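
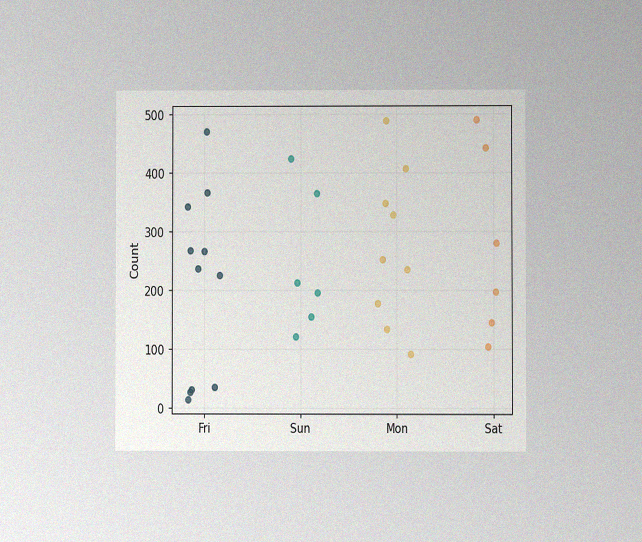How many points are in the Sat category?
6

The chart is viewed at a slight angle, with some photo noise. Counting the markers in the Sat column gives 6.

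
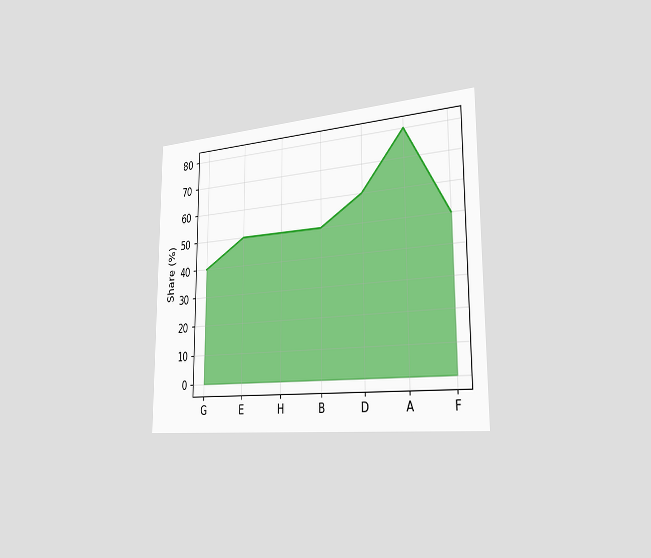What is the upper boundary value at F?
The chart is viewed slightly from the right. At F the upper boundary is at 50%.

50%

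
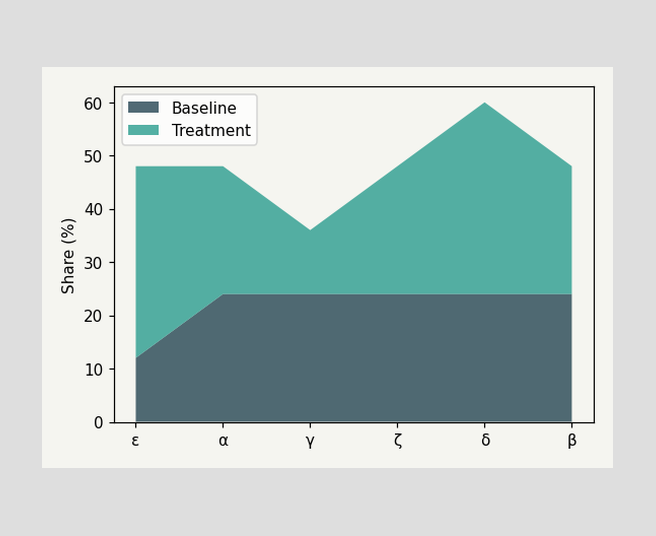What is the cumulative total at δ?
The stacked total at δ reaches 60%.

60%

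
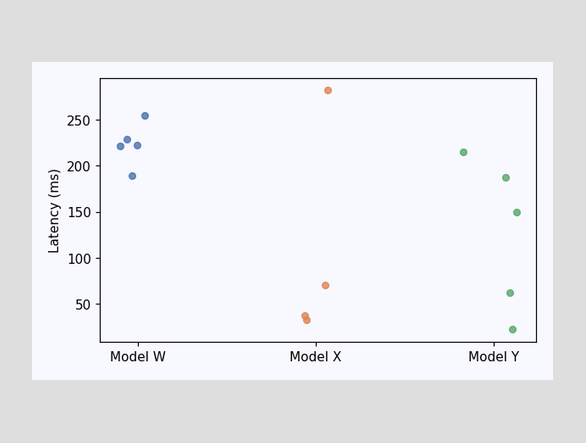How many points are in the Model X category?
Counting the markers in the Model X column gives 4.

4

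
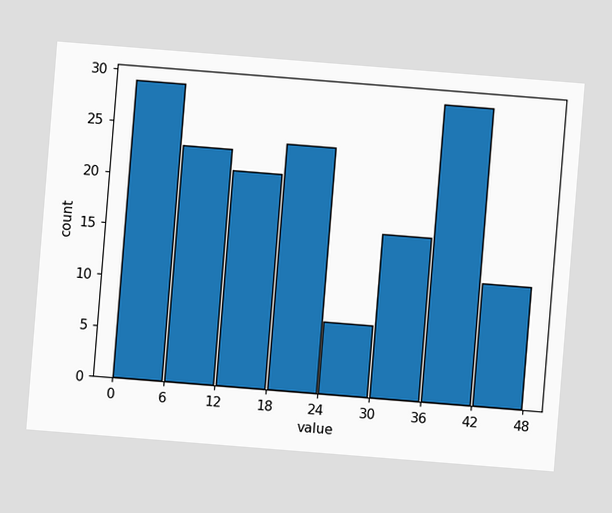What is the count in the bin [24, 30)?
7

The chart is tilted about 5° clockwise. The [24, 30) bin has height 7.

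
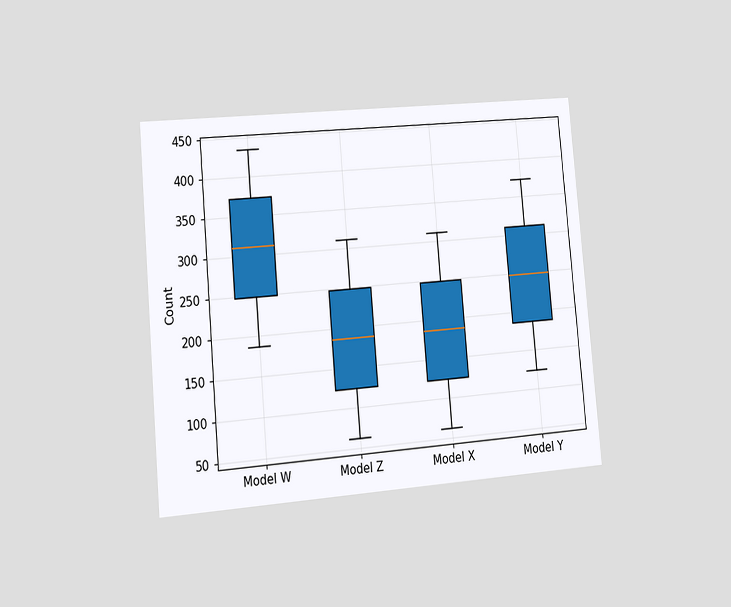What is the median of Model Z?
186

The chart is tilted about 5° counter-clockwise and viewed at a slight angle. The median line in the Model Z box sits at 186.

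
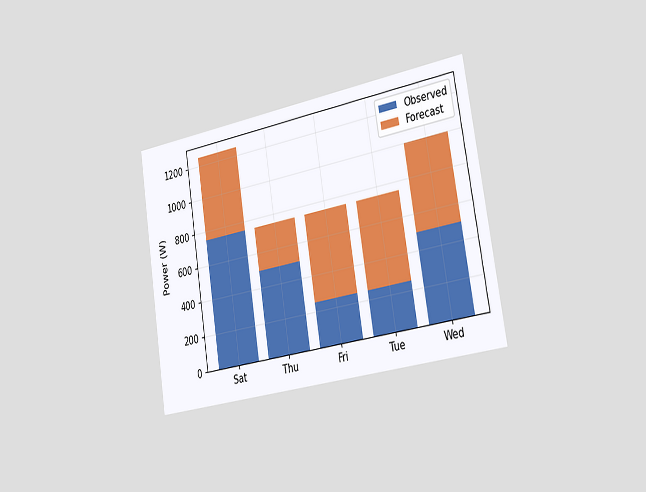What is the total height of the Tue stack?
The chart is tilted about 9° counter-clockwise and viewed slightly from the right. The Tue stack's top reaches 750W on the y-axis.

750W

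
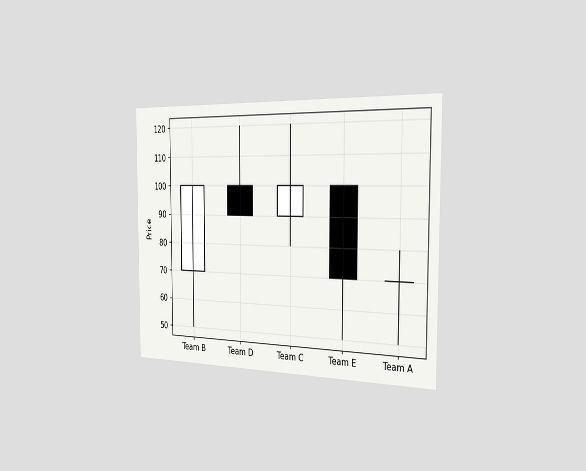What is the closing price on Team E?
70

The chart is viewed slightly from the right. The Team E candle closes at 70.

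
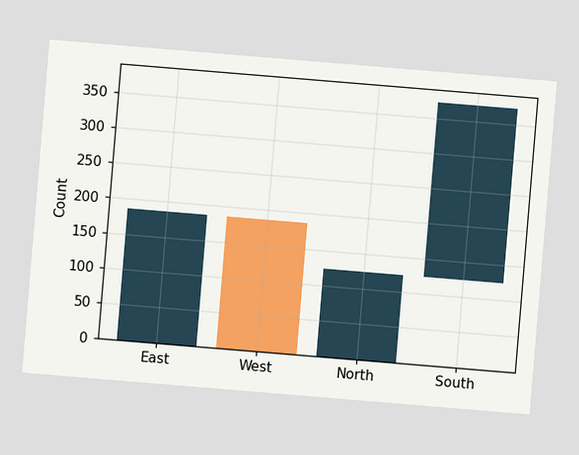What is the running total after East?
186

The chart is tilted about 5° clockwise. After East the running total reaches 186.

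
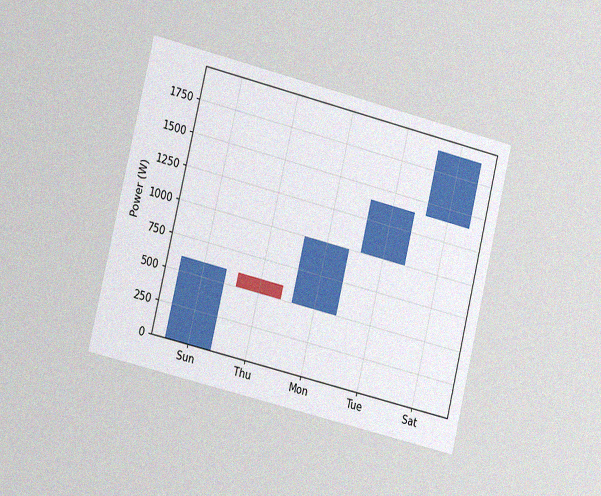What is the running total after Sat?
The chart is tilted about 14° clockwise and viewed slightly from the left, with some photo noise. After Sat the running total reaches 1900W.

1900W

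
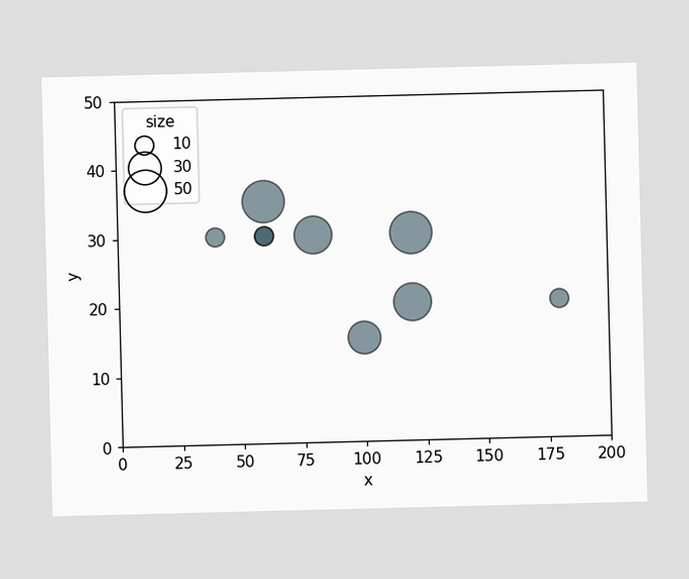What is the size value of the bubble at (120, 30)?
Matching the bubble at (120, 30) against the size legend gives 50.

50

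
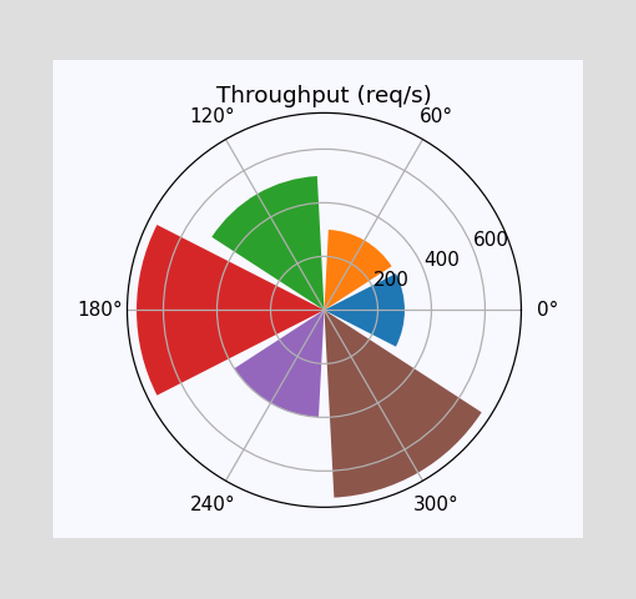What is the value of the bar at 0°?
300req/s

The bar at 0° reaches 300req/s on the radial axis.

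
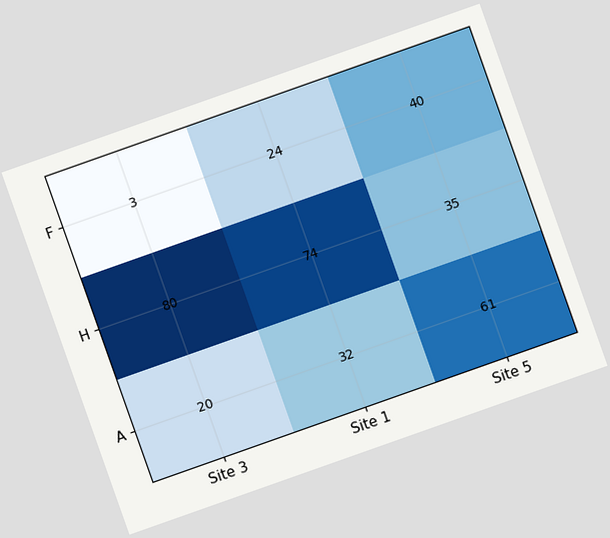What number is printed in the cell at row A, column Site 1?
32

The chart is tilted about 19° counter-clockwise. The (A, Site 1) cell reads 32.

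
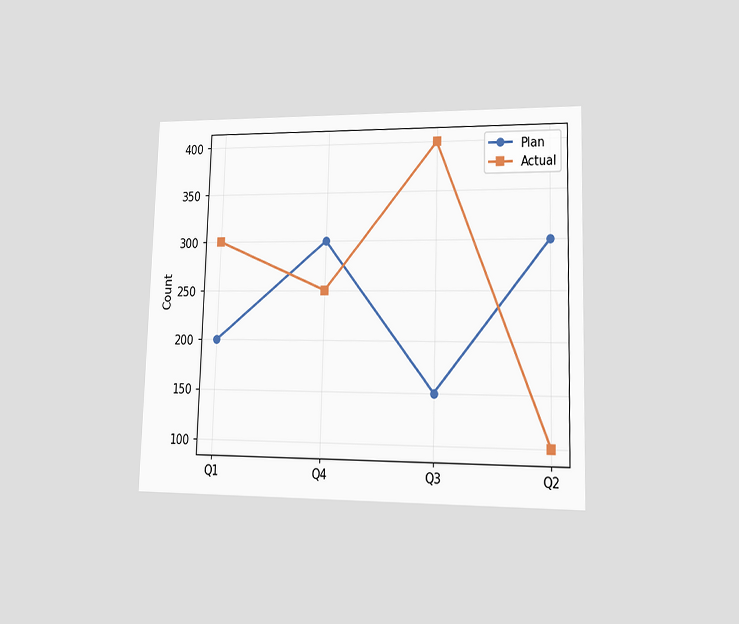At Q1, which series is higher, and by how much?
The chart is viewed at a slight angle. At Q1, Actual sits above the other line by 100.

Actual, by 100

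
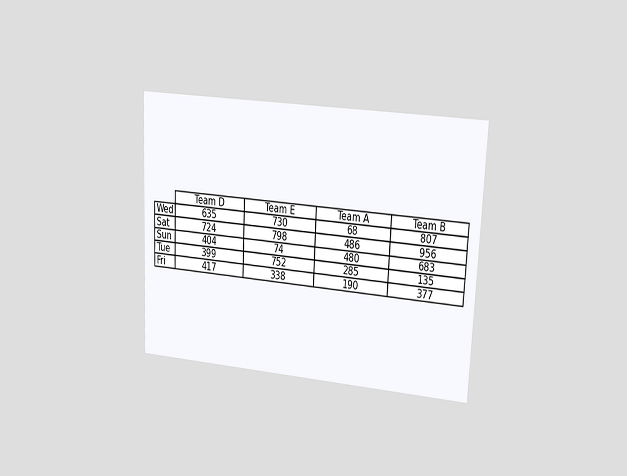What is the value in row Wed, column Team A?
68

The chart is tilted about 3° clockwise and viewed at a slight angle. The (Wed, Team A) cell reads 68.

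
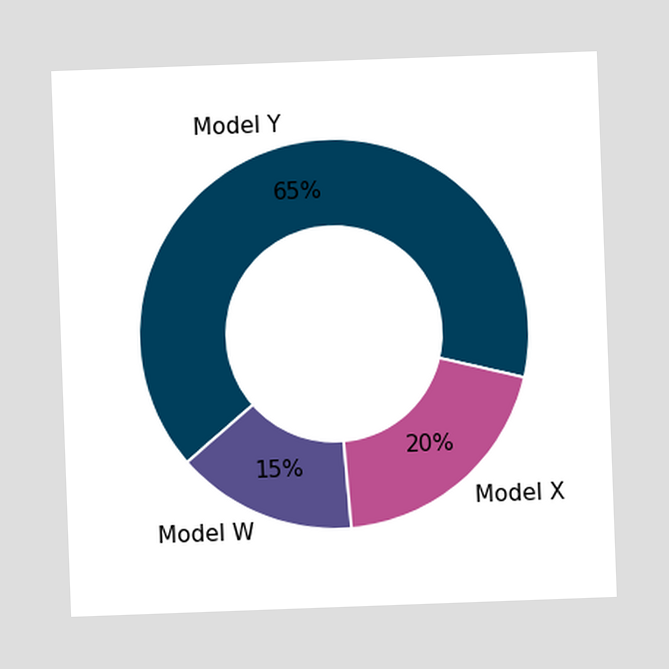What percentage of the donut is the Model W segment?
The chart is tilted about 2° counter-clockwise. The Model W segment takes up 15% of the ring.

15%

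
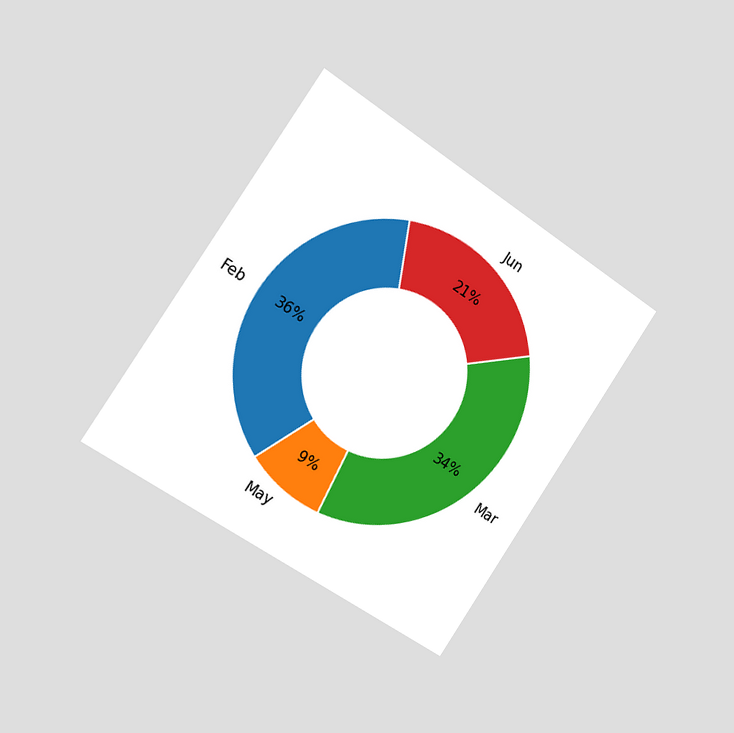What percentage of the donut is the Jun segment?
The chart is tilted about 34° clockwise and viewed slightly from the left. The Jun segment takes up 21% of the ring.

21%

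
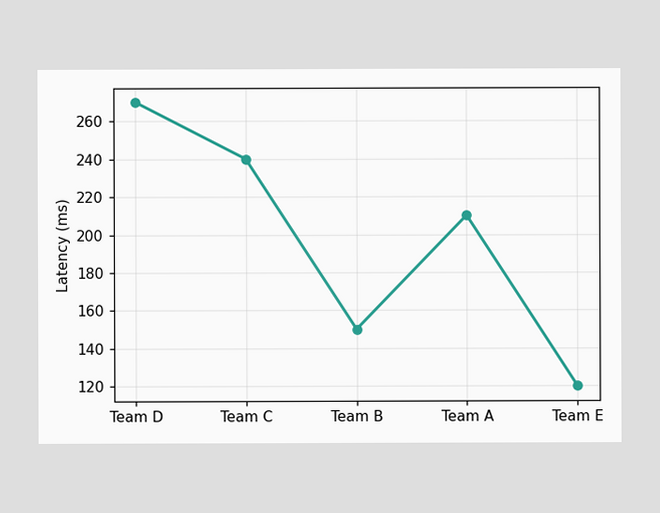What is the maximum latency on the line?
The highest point is at Team D, and reading across to the y-axis gives 270ms.

270ms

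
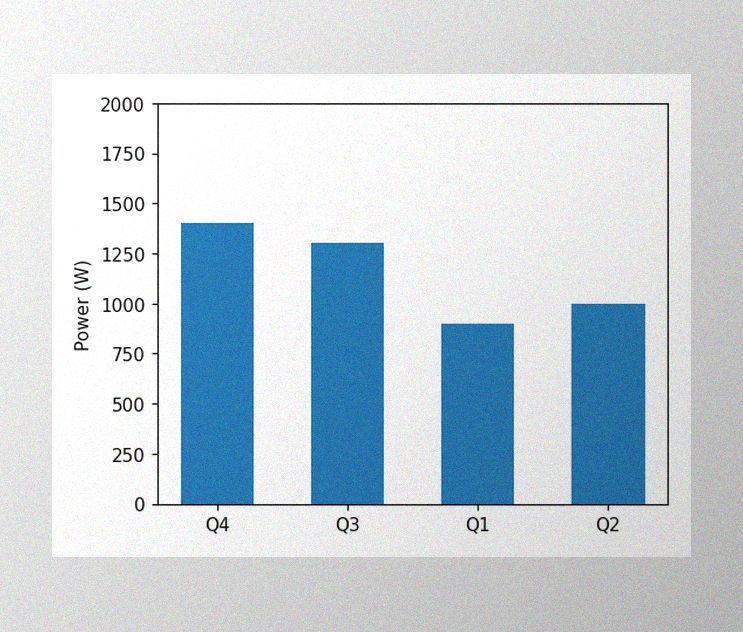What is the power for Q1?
The image has some photo noise and uneven lighting. Reading along the chart's y-axis, the Q1 bar reaches 900W.

900W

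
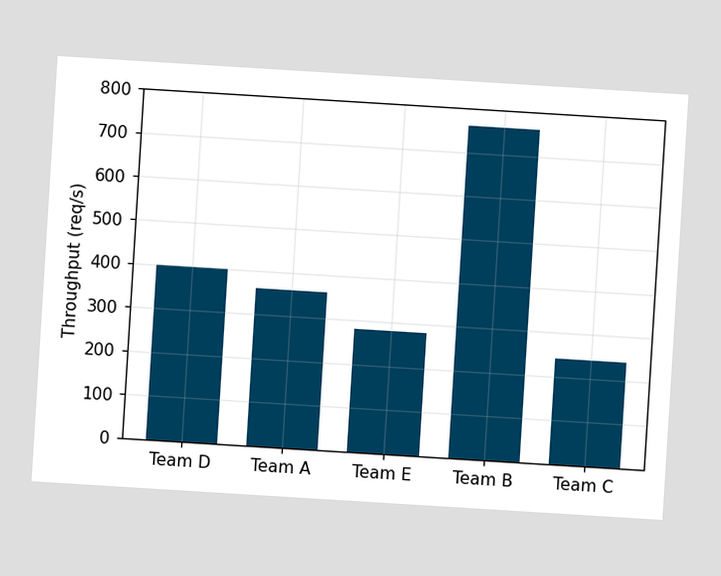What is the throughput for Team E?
The chart is tilted about 4° clockwise. Reading along the chart's y-axis, the Team E bar reaches 280req/s.

280req/s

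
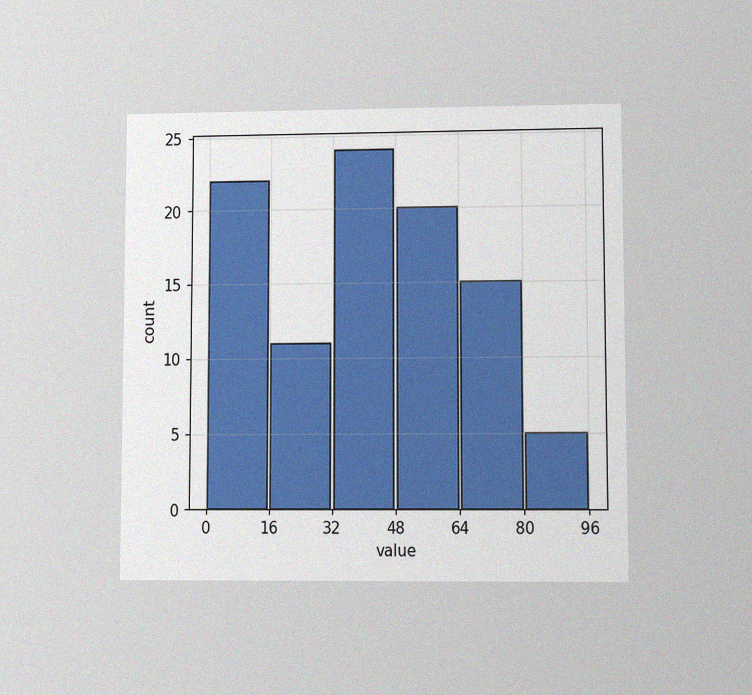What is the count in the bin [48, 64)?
20

The chart is viewed at a slight angle, with some photo noise. The [48, 64) bin has height 20.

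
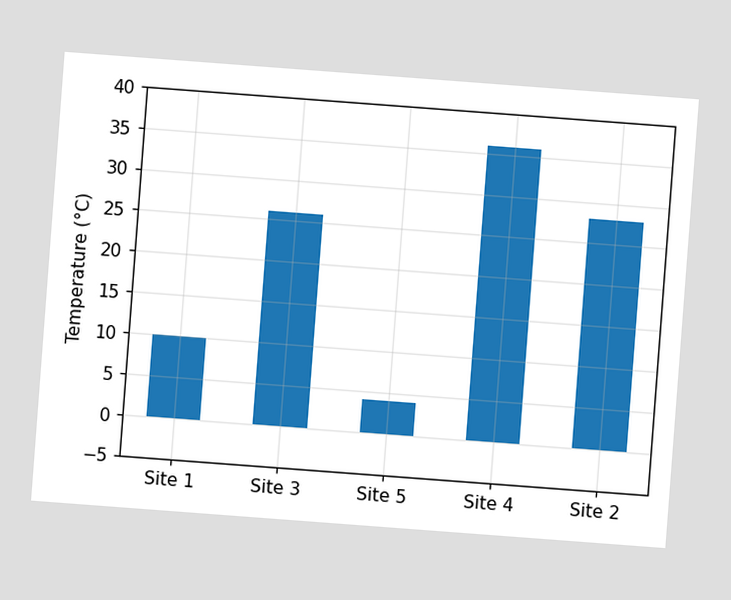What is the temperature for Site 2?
28°C

The chart is tilted about 4° clockwise. Reading along the chart's y-axis, the Site 2 bar reaches 28°C.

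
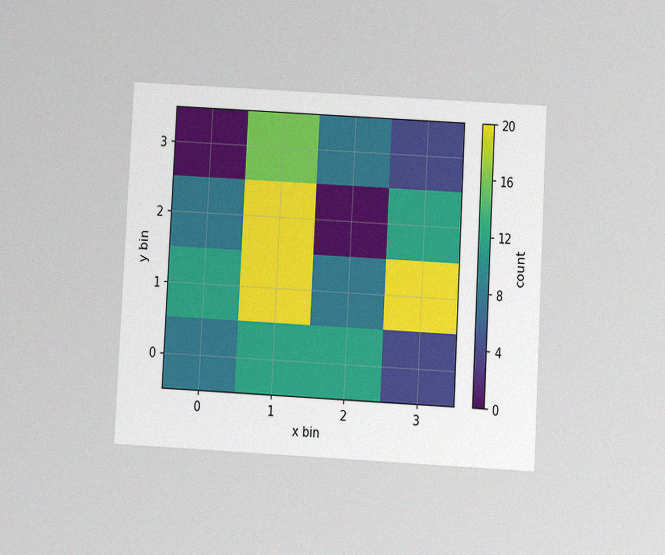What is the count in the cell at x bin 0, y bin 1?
The chart is tilted about 3° clockwise and viewed slightly from below, with some photo noise. Matching the cell (0, 1) against the colorbar gives 12.

12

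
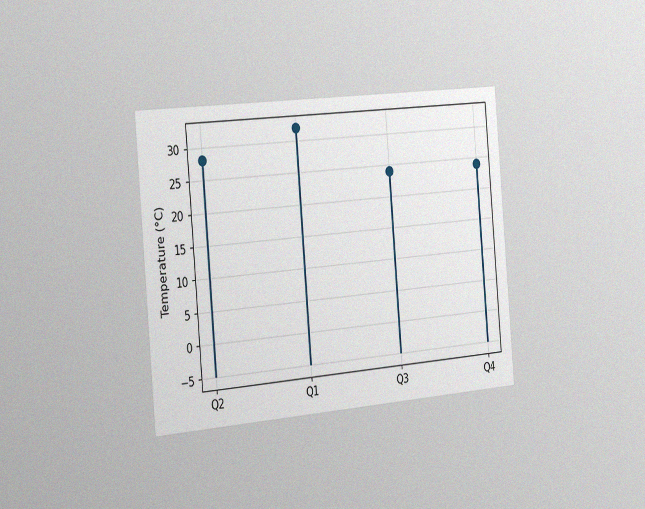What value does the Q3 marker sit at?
24°C

The chart is tilted about 5° counter-clockwise and viewed slightly from the left, with some photo noise. The Q3 marker sits at 24°C.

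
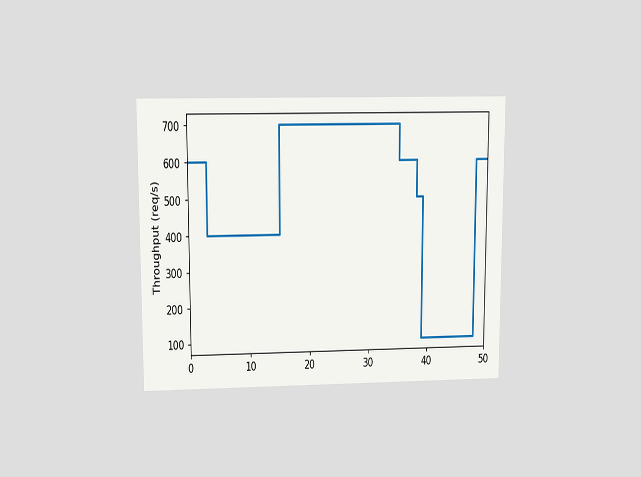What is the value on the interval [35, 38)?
600req/s

The chart is viewed slightly from above. On [35, 38) the step sits at 600req/s.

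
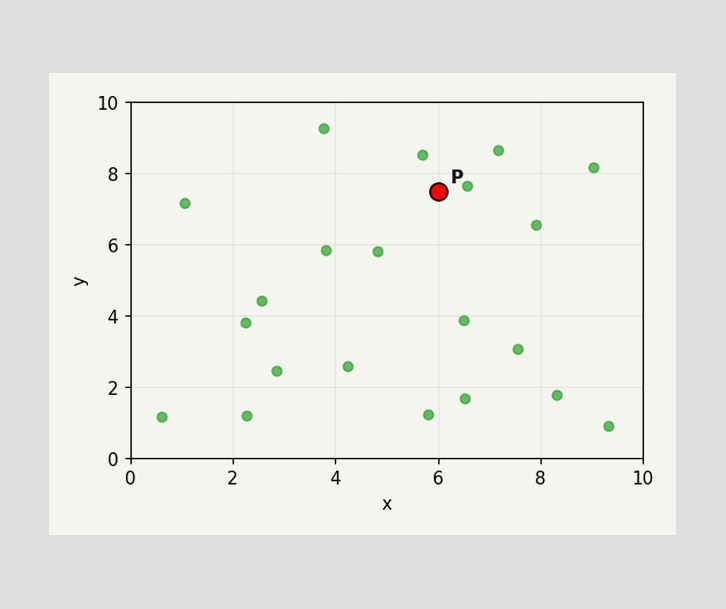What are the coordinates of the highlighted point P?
(6, 7.5)

Following the gridlines from P to each axis, P sits at (6, 7.5).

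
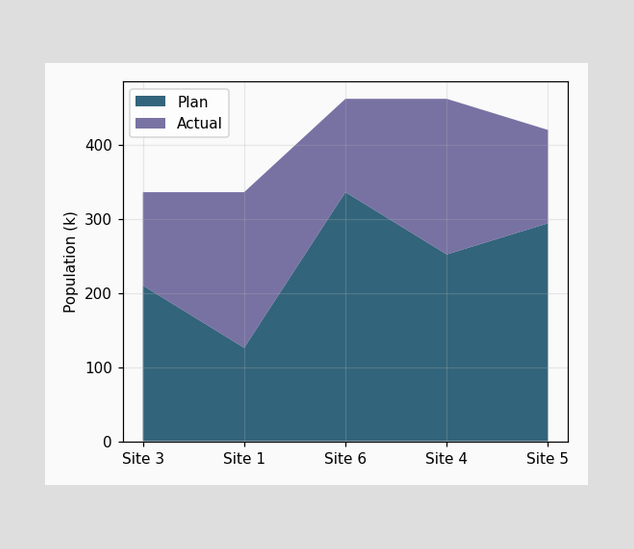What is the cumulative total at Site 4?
The stacked total at Site 4 reaches 462k.

462k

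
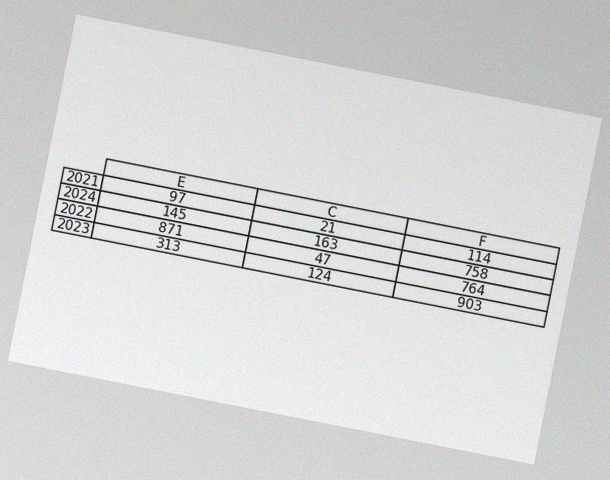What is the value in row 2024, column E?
The chart is tilted about 11° clockwise, with some photo noise. The (2024, E) cell reads 145.

145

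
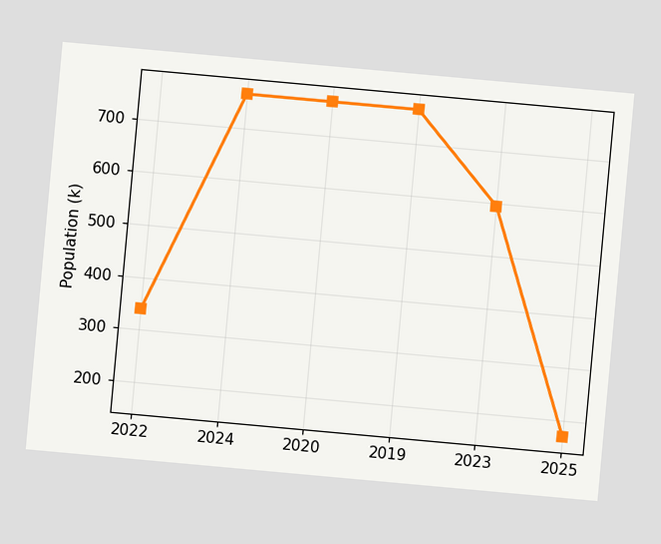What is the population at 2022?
340k

The chart is tilted about 5° clockwise. At 2022, the line is at 340k.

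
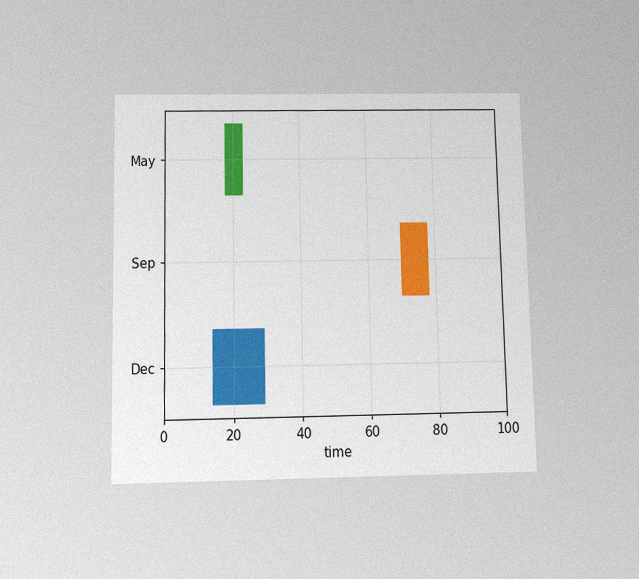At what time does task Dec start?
14

The chart is viewed slightly from below, with some photo noise. The Dec bar begins at t=14.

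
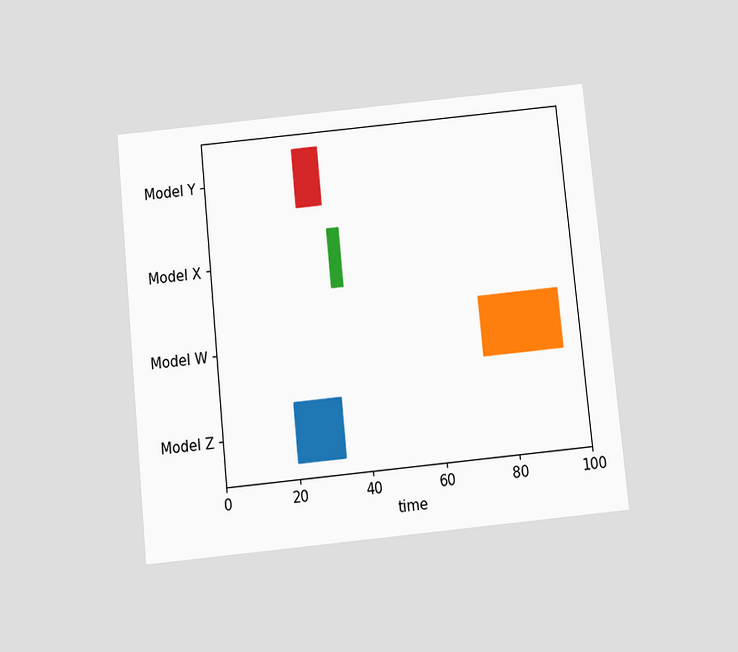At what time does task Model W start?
The chart is tilted about 6° counter-clockwise and viewed slightly from below. The Model W bar begins at t=73.

73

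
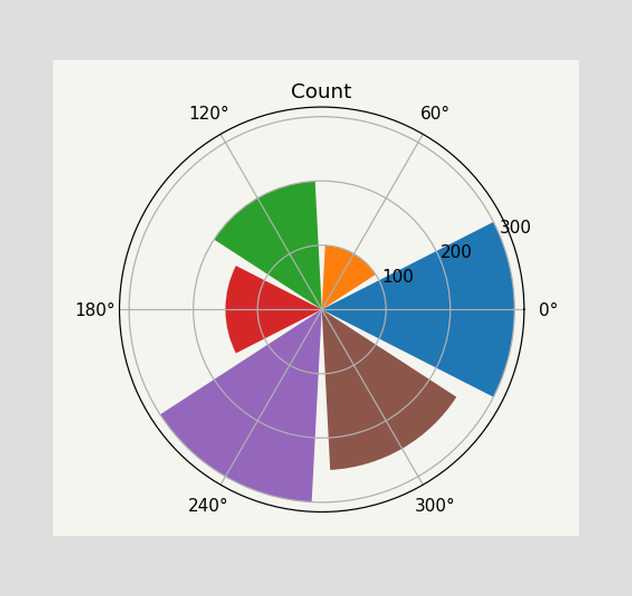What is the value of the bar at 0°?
The bar at 0° reaches 300 on the radial axis.

300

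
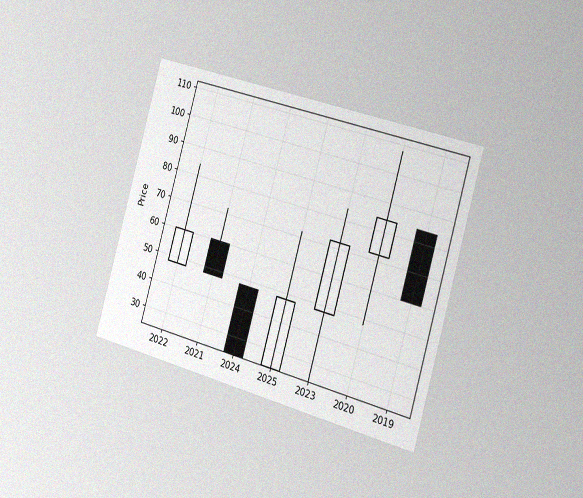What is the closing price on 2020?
The chart is tilted about 16° clockwise and viewed slightly from the right, with some photo noise. The 2020 candle closes at 84.

84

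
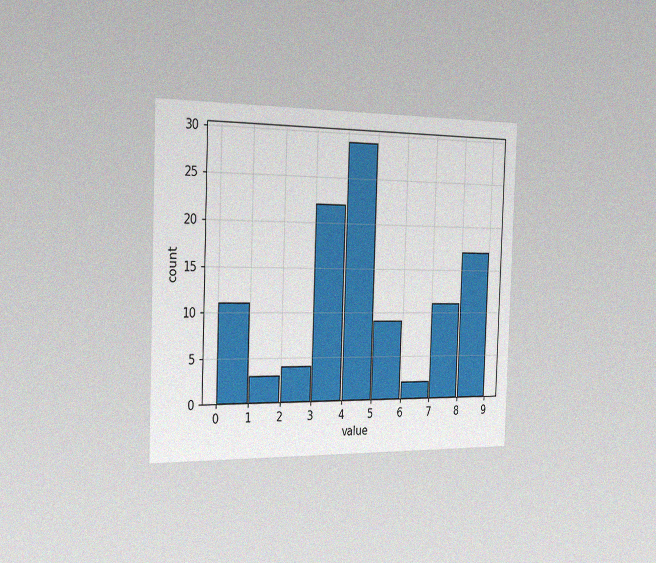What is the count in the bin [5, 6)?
9

The chart is tilted about 2° clockwise and viewed slightly from the left, with some photo noise. The [5, 6) bin has height 9.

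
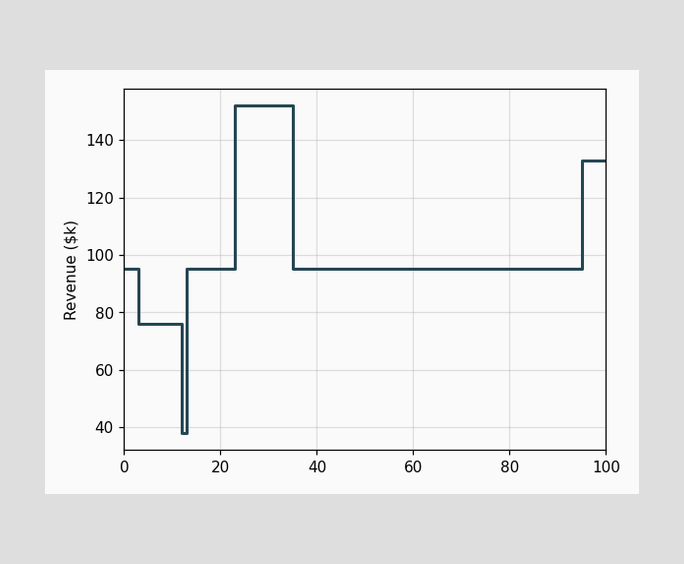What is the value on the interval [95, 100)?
On [95, 100) the step sits at $133k.

$133k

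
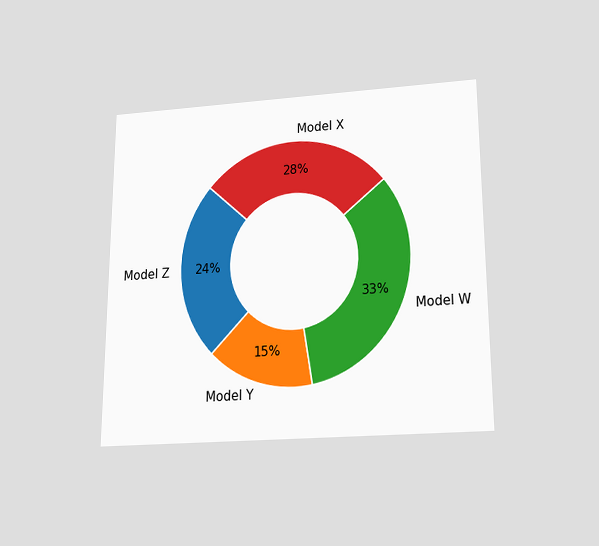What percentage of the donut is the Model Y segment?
15%

The chart is viewed slightly from below. The Model Y segment takes up 15% of the ring.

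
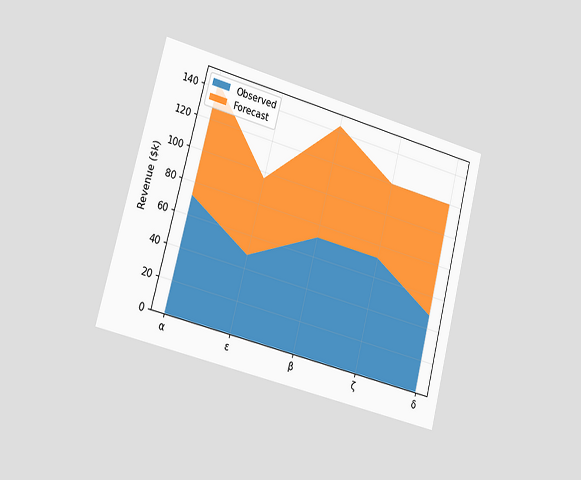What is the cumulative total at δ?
$120k

The chart is tilted about 14° clockwise and viewed slightly from the left. The stacked total at δ reaches $120k.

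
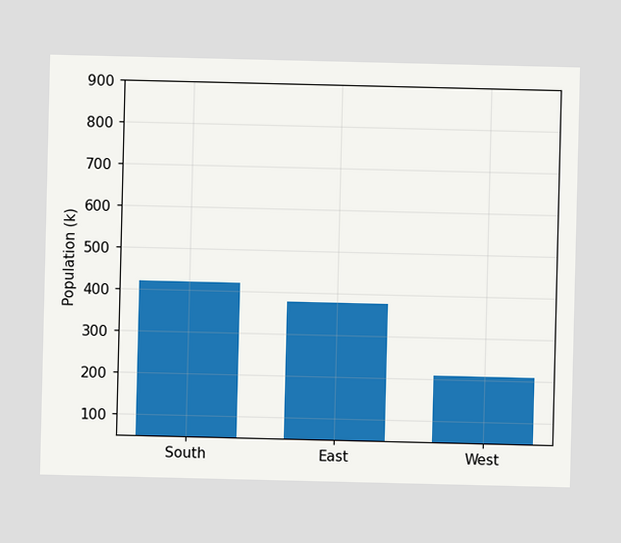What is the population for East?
Reading along the chart's y-axis, the East bar reaches 378k.

378k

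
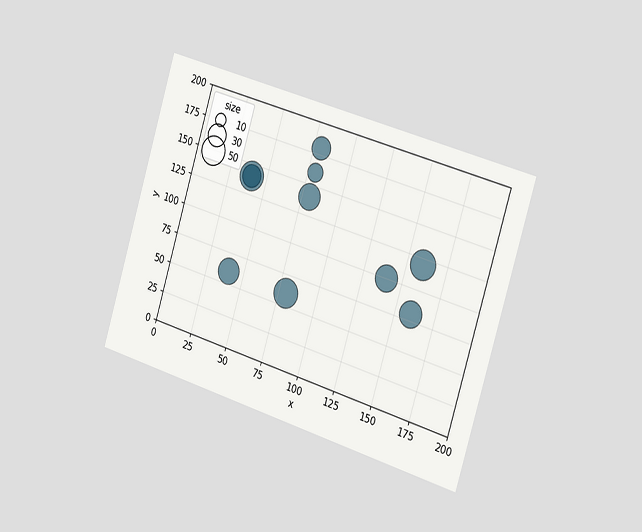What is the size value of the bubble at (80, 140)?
40

The chart is tilted about 17° clockwise and viewed slightly from the right. Matching the bubble at (80, 140) against the size legend gives 40.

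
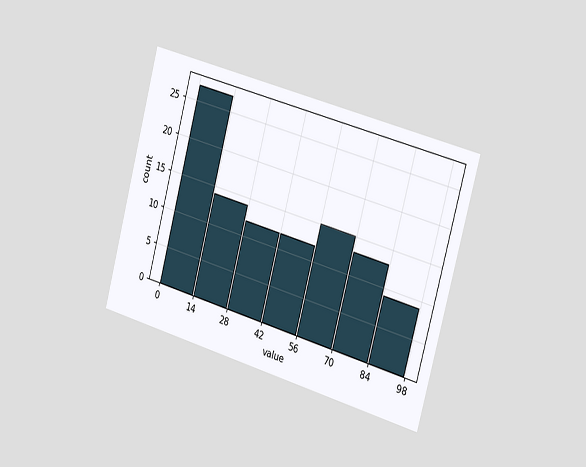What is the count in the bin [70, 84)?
The chart is tilted about 15° clockwise and viewed slightly from the right. The [70, 84) bin has height 13.

13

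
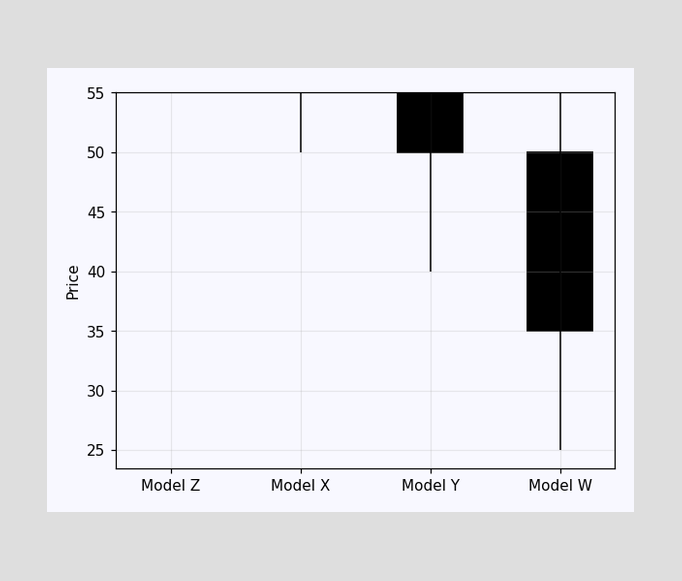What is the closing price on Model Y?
The Model Y candle closes at 50.

50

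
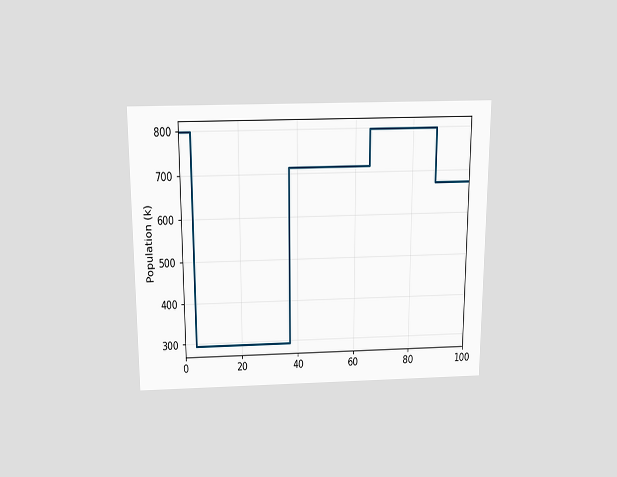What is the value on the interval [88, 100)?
The chart is viewed slightly from above. On [88, 100) the step sits at 672k.

672k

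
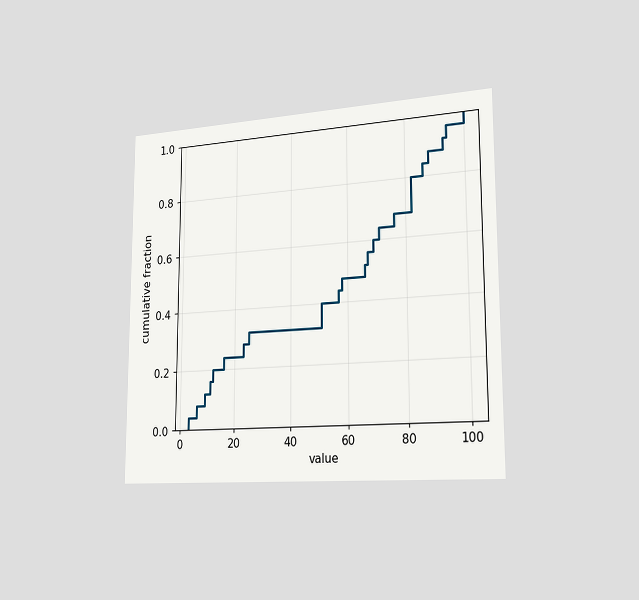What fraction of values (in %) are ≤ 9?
The chart is viewed slightly from the right. At x=9 the ECDF step is at 12%.

12%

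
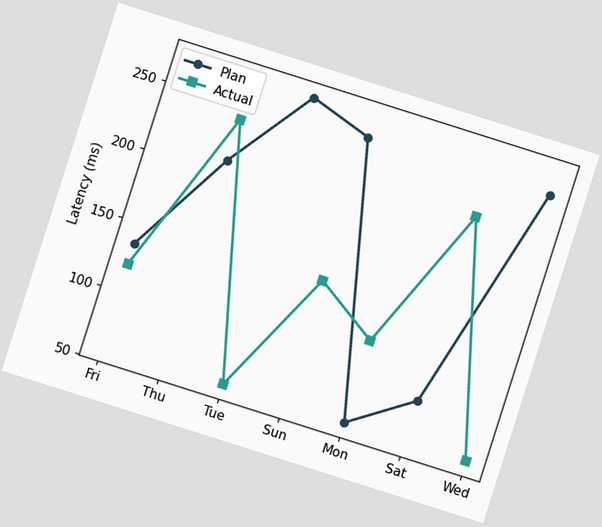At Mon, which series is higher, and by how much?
Actual, by 60ms

The chart is tilted about 18° clockwise. At Mon, Actual sits above the other line by 60ms.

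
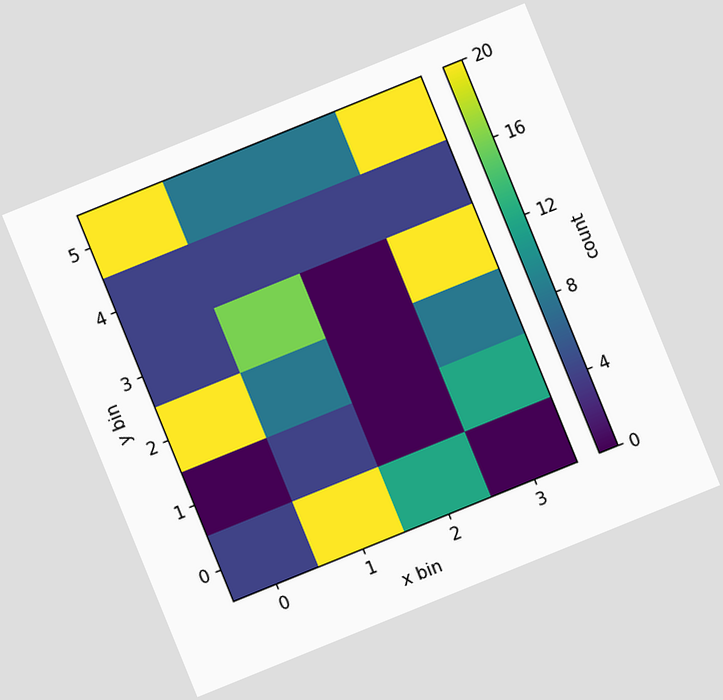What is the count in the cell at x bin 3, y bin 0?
0

The chart is tilted about 22° counter-clockwise. Matching the cell (3, 0) against the colorbar gives 0.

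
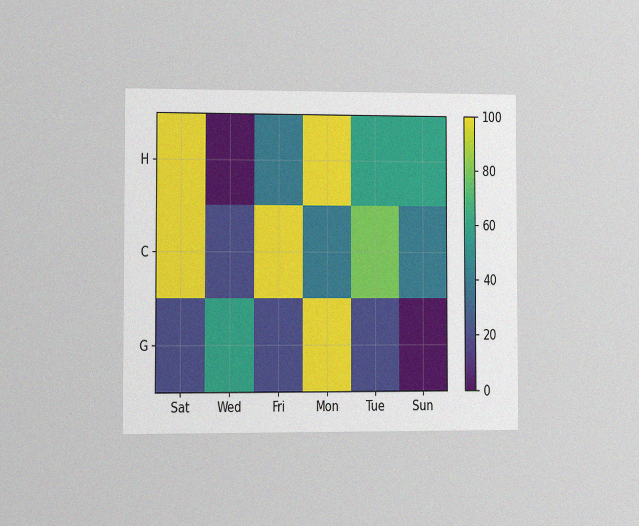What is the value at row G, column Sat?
20

The chart is viewed at a slight angle, with some photo noise. Matching cell (G, Sat) against the colorbar gives 20.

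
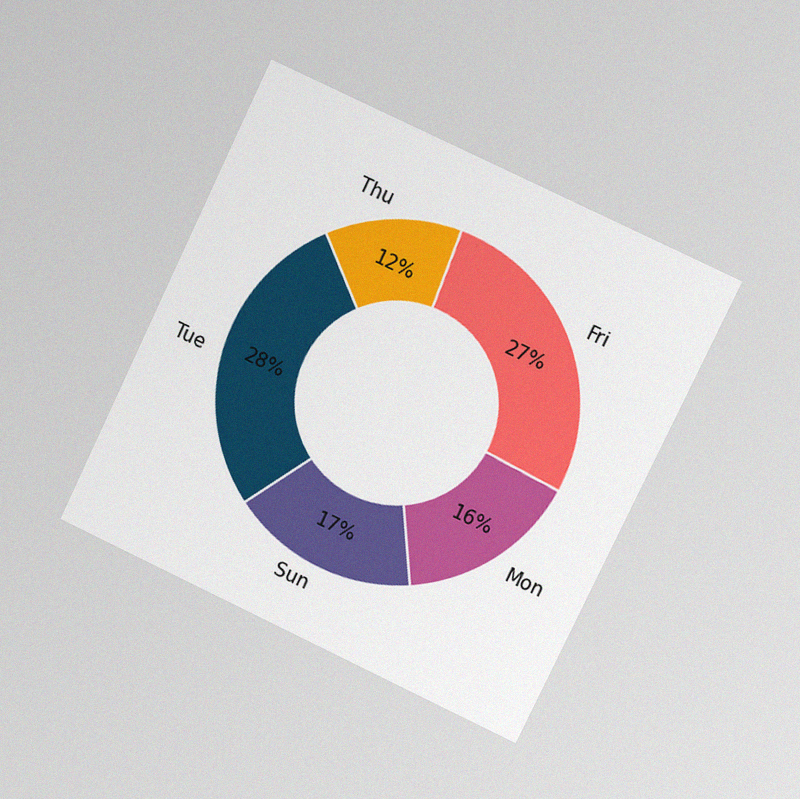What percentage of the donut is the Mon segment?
The chart is tilted about 25° clockwise and viewed at a slight angle, with some photo noise. The Mon segment takes up 16% of the ring.

16%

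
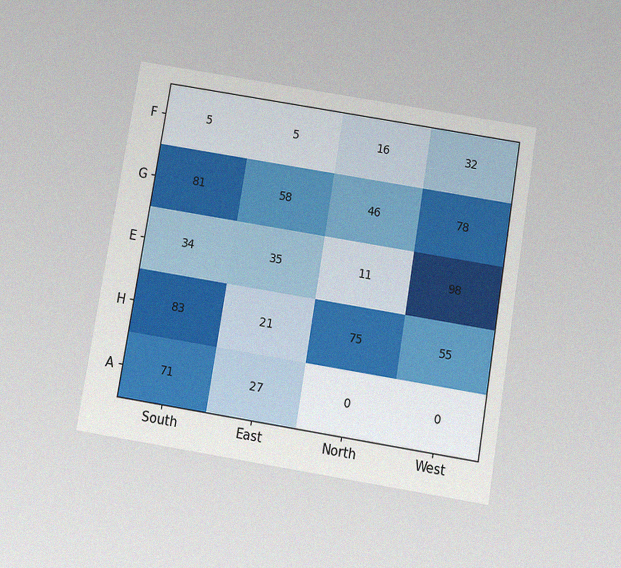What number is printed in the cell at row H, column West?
The chart is tilted about 9° clockwise and viewed slightly from below, with some photo noise. The (H, West) cell reads 55.

55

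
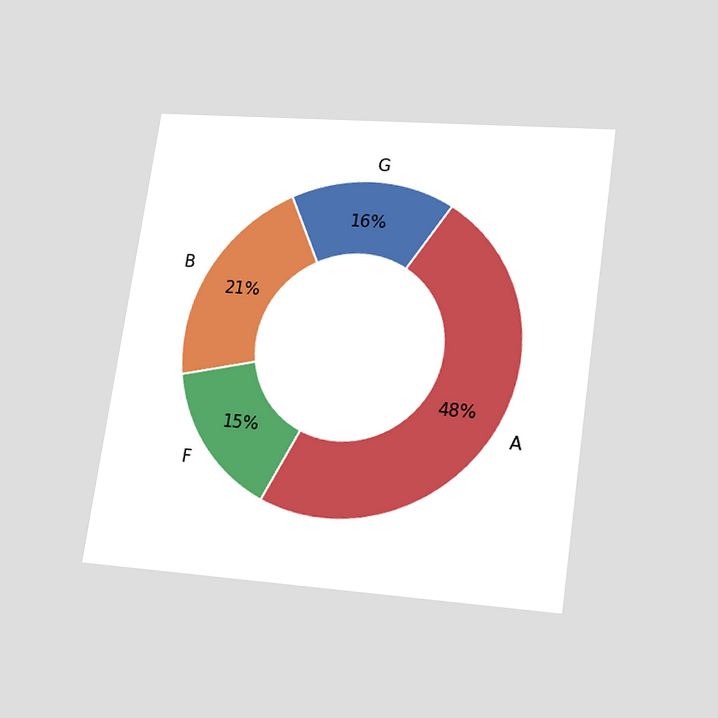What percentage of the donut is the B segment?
The chart is tilted about 8° clockwise and viewed slightly from below. The B segment takes up 21% of the ring.

21%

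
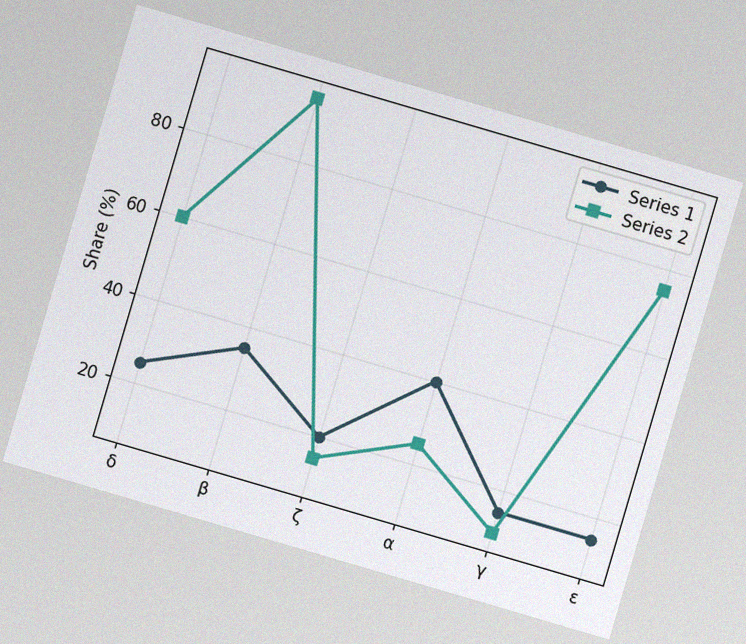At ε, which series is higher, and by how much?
Series 2, by 60%

The chart is tilted about 16° clockwise, with some photo noise. At ε, Series 2 sits above the other line by 60%.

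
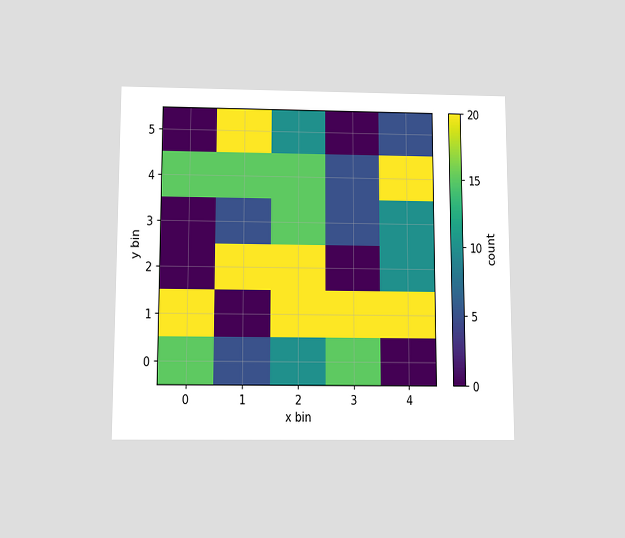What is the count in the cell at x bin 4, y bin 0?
The chart is viewed slightly from below. Matching the cell (4, 0) against the colorbar gives 0.

0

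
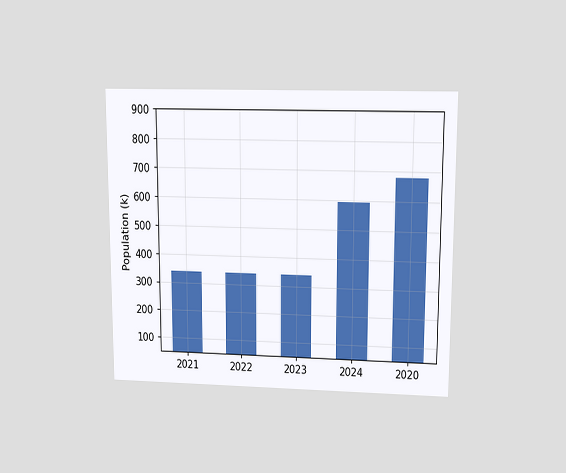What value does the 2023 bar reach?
The chart is viewed slightly from above. Reading along the chart's y-axis, the 2023 bar reaches 340k.

340k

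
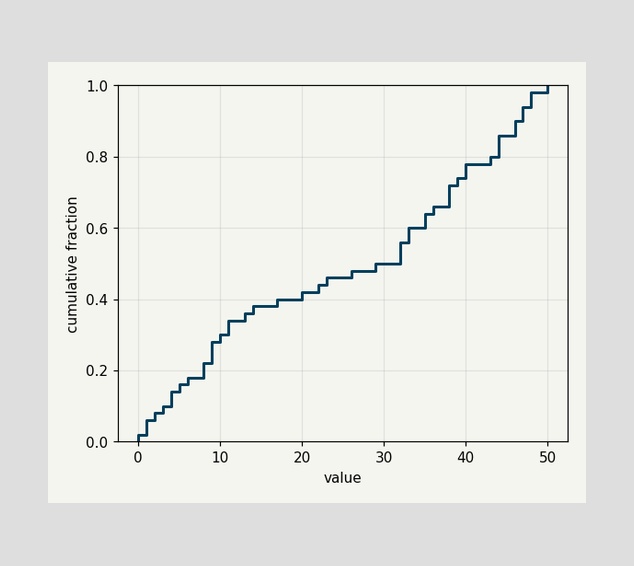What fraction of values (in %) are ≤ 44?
At x=44 the ECDF step is at 86%.

86%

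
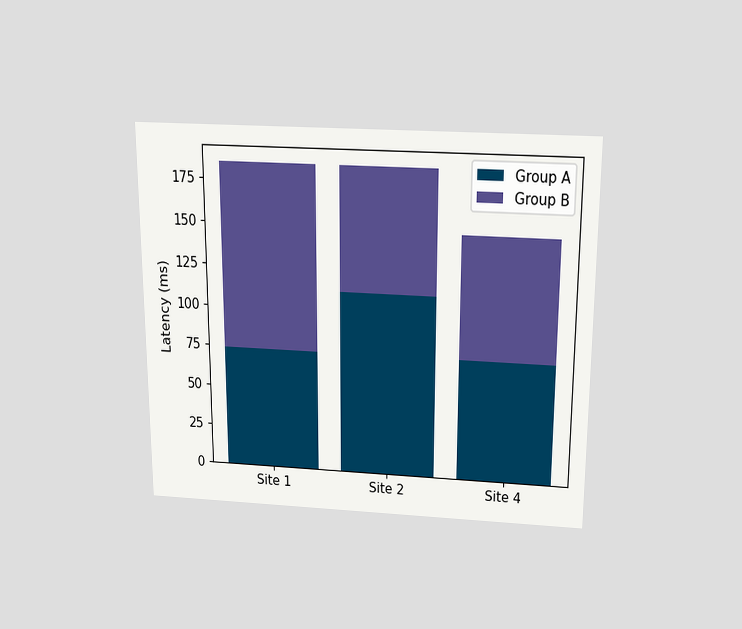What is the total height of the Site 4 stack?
The chart is viewed slightly from above. The Site 4 stack's top reaches 148ms on the y-axis.

148ms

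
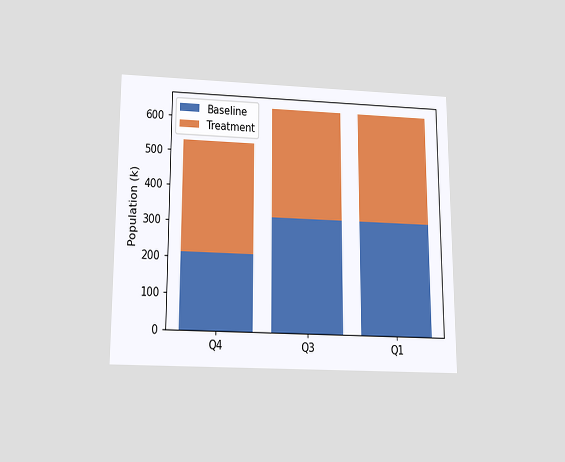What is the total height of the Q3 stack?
636k

The chart is viewed slightly from below. The Q3 stack's top reaches 636k on the y-axis.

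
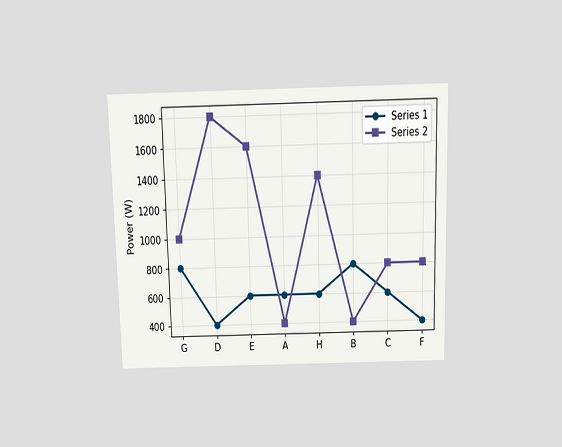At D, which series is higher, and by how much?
The chart is viewed slightly from above. At D, Series 2 sits above the other line by 1400W.

Series 2, by 1400W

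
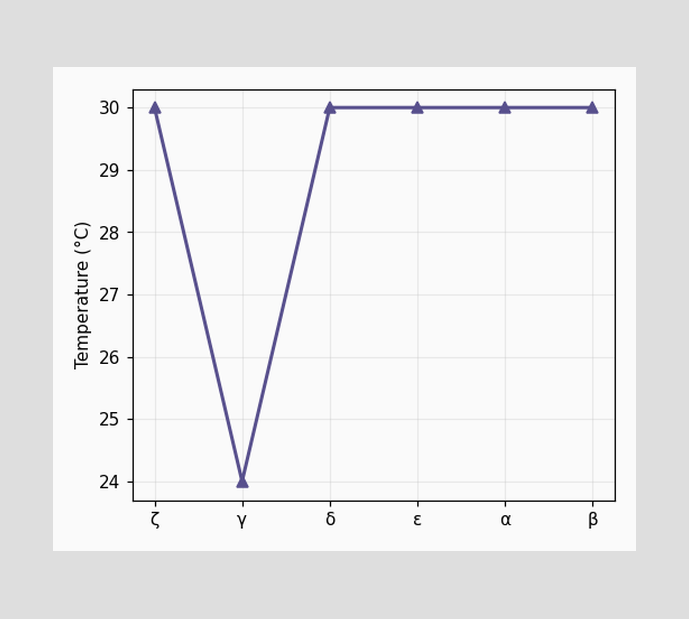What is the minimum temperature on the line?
The lowest point is at γ, and reading across to the y-axis gives 24°C.

24°C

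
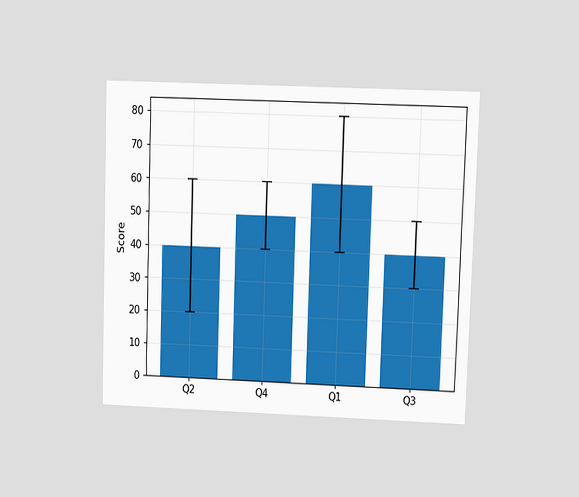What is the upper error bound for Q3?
The chart is viewed at a slight angle. The Q3 bar's upper whisker reaches 50.

50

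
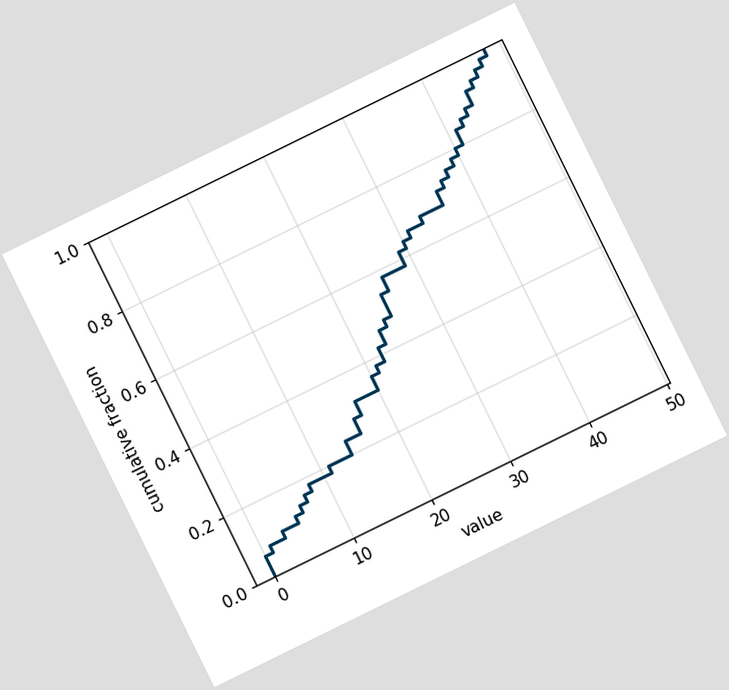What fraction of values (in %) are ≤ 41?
84%

The chart is tilted about 26° counter-clockwise. At x=41 the ECDF step is at 84%.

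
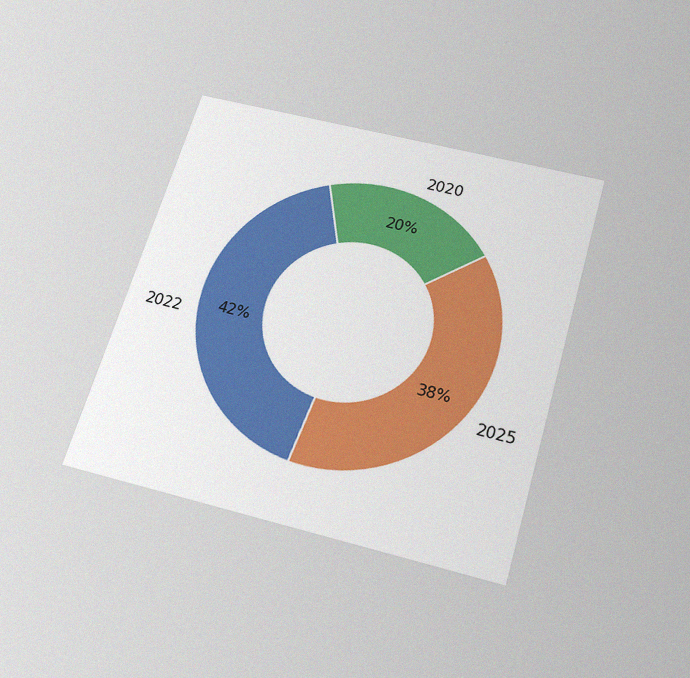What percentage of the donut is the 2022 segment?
The chart is tilted about 16° clockwise and viewed slightly from below, with some photo noise. The 2022 segment takes up 42% of the ring.

42%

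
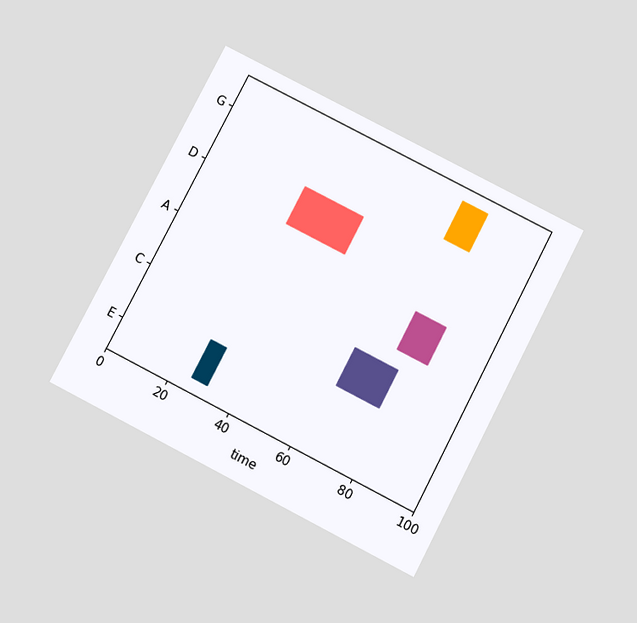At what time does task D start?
30

The chart is tilted about 27° clockwise and viewed slightly from below. The D bar begins at t=30.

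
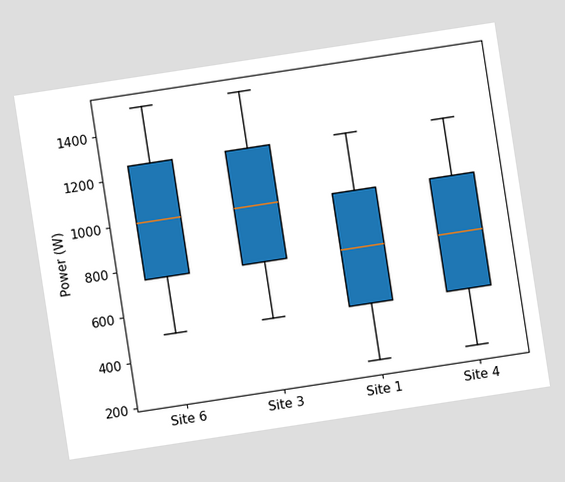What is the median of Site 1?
750W

The chart is tilted about 9° counter-clockwise. The median line in the Site 1 box sits at 750W.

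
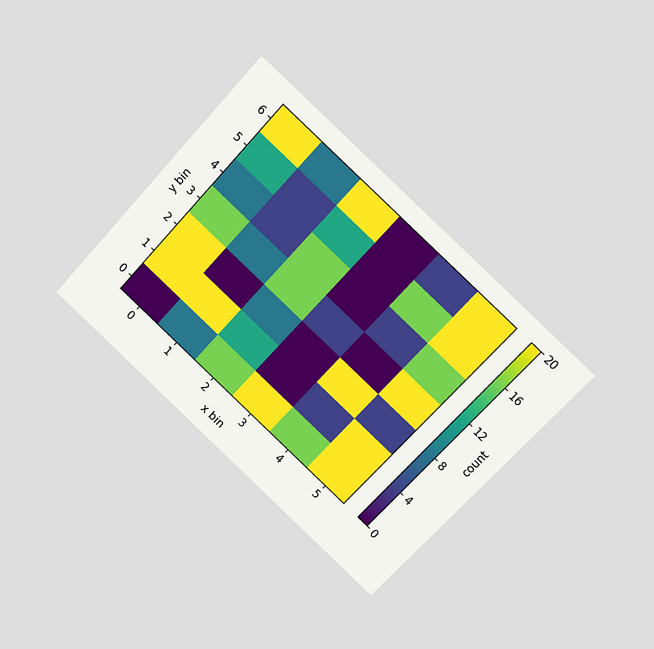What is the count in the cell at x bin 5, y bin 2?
4

The chart is tilted about 43° clockwise and viewed at a slight angle. Matching the cell (5, 2) against the colorbar gives 4.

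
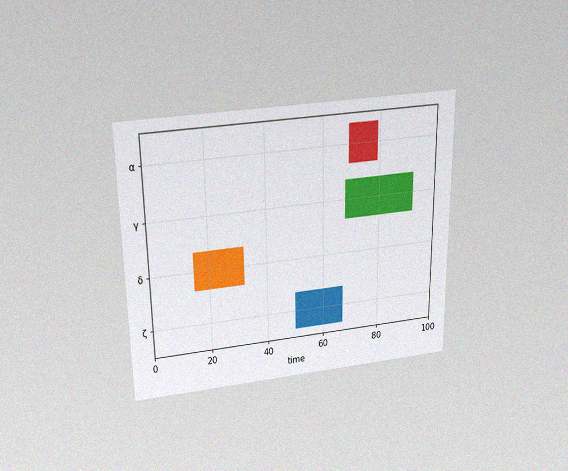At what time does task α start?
69

The chart is viewed slightly from above, with some photo noise. The α bar begins at t=69.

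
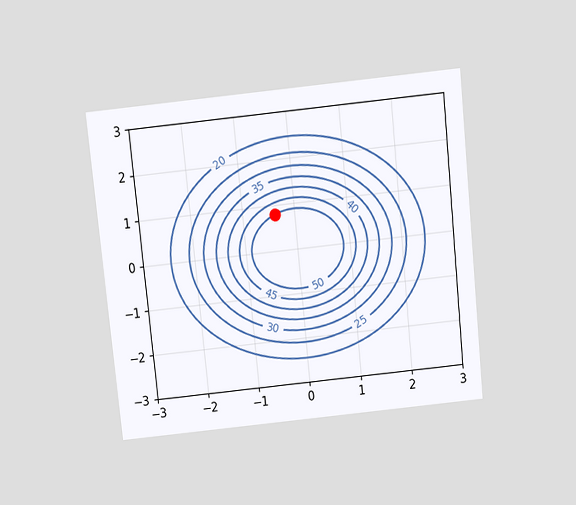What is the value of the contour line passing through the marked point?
50

The chart is tilted about 6° counter-clockwise and viewed slightly from above. The marked point sits on the contour labelled 50.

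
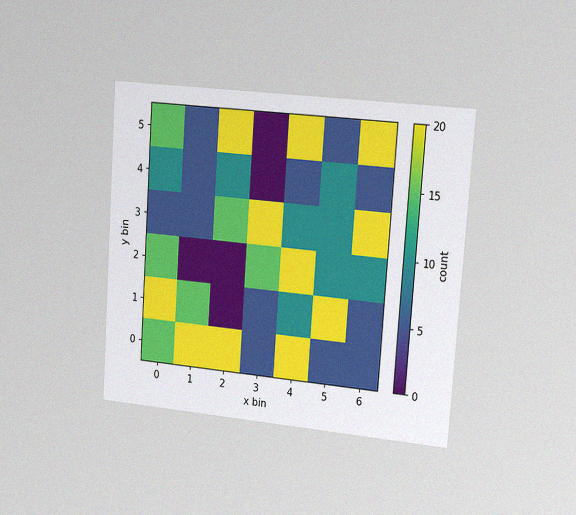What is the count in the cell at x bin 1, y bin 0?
20

The chart is tilted about 4° clockwise and viewed slightly from the right, with some photo noise. Matching the cell (1, 0) against the colorbar gives 20.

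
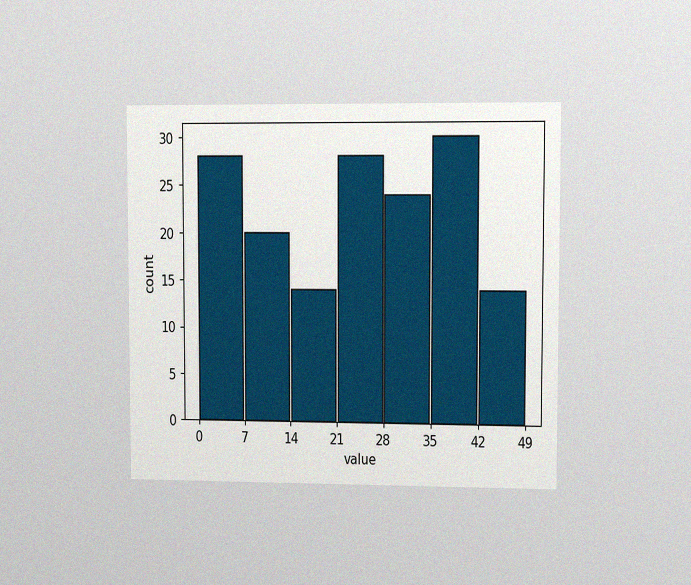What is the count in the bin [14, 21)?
The chart is viewed at a slight angle, with some photo noise. The [14, 21) bin has height 14.

14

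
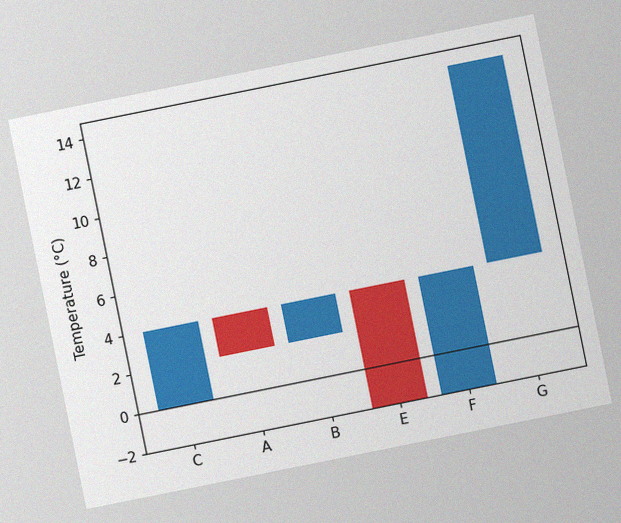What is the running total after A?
The chart is tilted about 11° counter-clockwise, with some photo noise. After A the running total reaches 2°C.

2°C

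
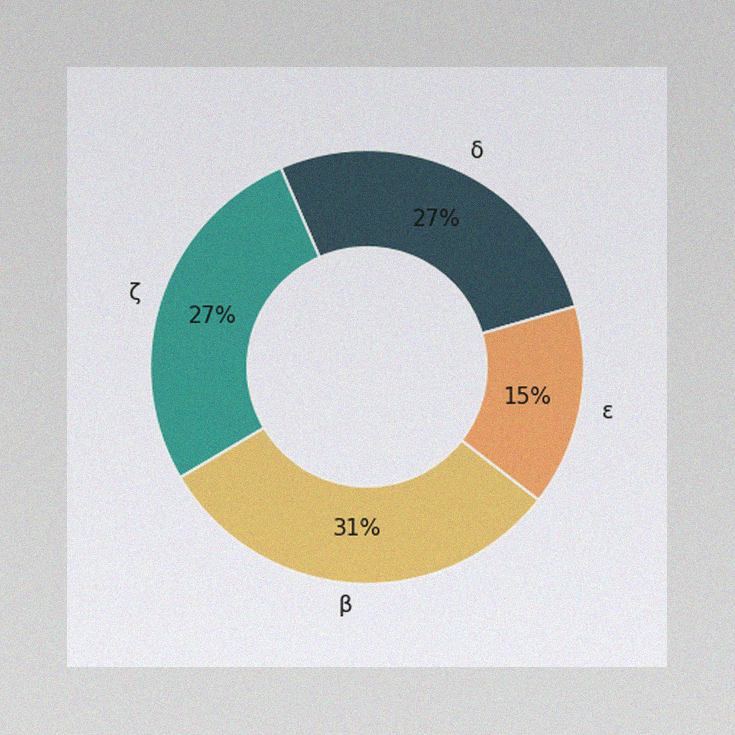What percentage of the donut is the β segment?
The image has some photo noise and uneven lighting. The β segment takes up 31% of the ring.

31%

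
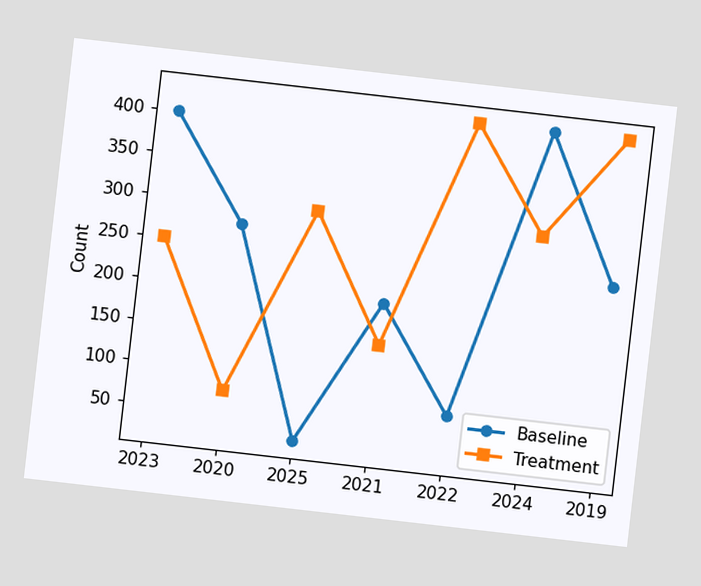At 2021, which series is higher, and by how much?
The chart is tilted about 7° clockwise. At 2021, Baseline sits above the other line by 50.

Baseline, by 50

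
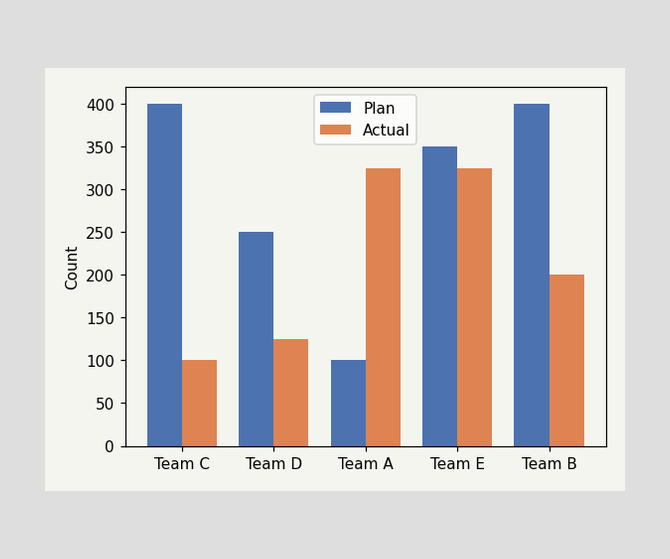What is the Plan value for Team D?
The Plan bar at Team D reaches 250 on the y-axis.

250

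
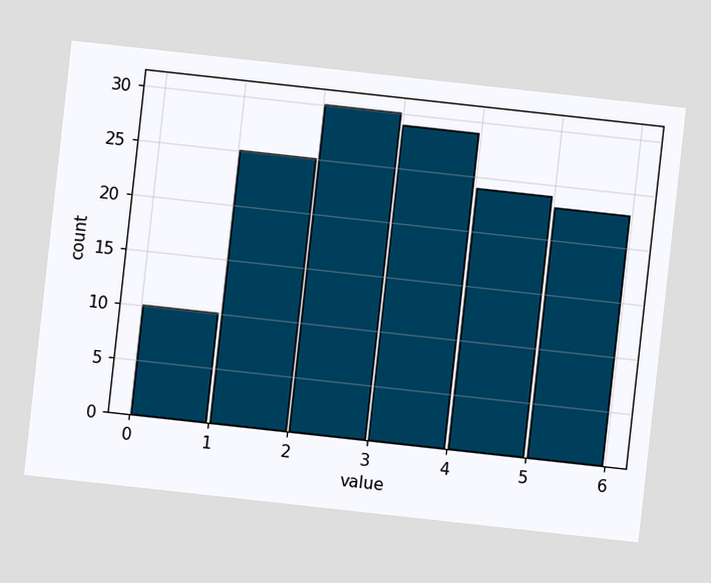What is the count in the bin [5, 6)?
23

The chart is tilted about 6° clockwise. The [5, 6) bin has height 23.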